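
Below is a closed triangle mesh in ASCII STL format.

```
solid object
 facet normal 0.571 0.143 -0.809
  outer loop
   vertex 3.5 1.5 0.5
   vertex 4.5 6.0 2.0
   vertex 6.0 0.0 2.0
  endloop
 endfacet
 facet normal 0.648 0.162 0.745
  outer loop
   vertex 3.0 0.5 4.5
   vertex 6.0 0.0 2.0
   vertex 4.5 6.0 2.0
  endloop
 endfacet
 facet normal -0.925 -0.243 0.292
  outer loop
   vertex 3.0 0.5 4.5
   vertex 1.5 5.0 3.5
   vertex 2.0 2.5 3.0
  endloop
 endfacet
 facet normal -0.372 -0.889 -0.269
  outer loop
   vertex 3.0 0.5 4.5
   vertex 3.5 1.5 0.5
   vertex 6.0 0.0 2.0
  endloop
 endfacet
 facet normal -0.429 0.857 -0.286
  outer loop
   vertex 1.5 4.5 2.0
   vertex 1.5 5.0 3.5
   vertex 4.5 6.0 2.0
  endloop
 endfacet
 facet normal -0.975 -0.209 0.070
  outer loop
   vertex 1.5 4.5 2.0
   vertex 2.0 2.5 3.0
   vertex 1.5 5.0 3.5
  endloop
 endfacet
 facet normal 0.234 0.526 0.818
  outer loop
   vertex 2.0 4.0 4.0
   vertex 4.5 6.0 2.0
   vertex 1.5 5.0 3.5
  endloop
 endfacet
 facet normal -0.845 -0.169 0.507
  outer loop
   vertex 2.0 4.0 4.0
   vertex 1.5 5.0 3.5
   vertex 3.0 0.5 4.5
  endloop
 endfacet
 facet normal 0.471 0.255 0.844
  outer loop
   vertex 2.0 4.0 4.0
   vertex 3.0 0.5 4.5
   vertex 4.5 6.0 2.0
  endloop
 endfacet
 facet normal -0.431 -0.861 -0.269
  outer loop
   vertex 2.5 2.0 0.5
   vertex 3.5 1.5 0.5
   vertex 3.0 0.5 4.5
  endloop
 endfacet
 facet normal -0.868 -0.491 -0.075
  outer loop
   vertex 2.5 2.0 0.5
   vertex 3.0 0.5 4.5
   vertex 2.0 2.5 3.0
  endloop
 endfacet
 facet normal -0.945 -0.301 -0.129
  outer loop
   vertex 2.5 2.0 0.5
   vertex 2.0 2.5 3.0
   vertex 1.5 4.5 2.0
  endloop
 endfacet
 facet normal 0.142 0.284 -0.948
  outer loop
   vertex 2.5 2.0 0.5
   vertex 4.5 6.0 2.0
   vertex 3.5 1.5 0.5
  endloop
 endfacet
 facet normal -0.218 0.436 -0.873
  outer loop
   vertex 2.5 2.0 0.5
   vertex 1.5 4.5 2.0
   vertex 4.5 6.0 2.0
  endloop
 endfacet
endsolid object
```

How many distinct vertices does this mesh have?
9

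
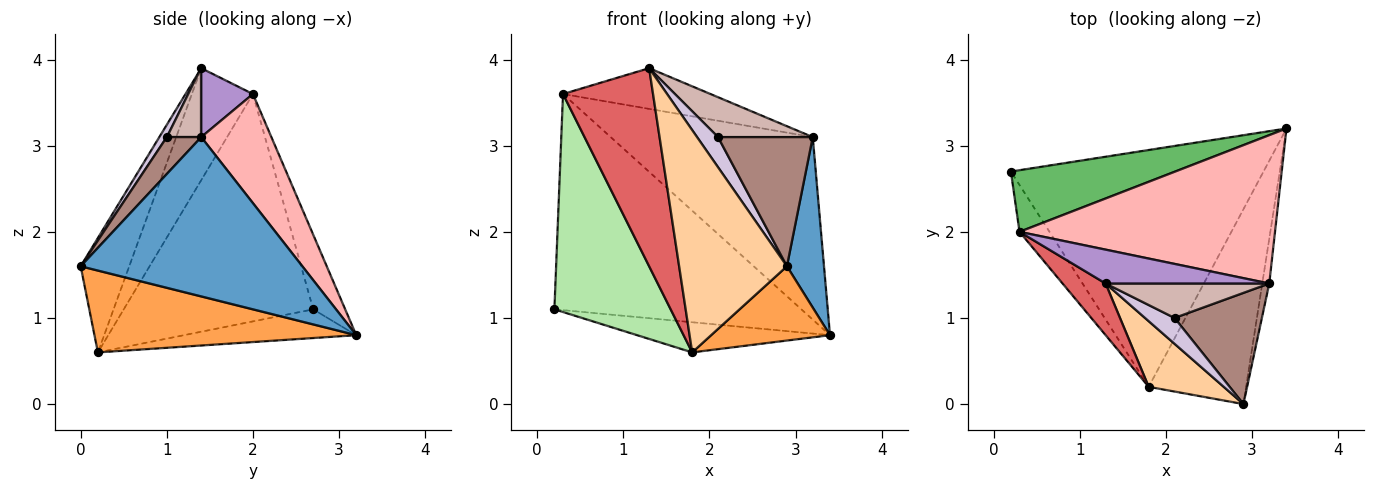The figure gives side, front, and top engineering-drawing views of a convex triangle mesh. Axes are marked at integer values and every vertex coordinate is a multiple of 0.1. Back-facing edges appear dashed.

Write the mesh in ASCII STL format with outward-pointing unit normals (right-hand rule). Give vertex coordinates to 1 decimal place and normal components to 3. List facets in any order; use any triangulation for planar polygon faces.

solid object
 facet normal 0.985 -0.165 -0.043
  outer loop
   vertex 3.2 1.4 3.1
   vertex 2.9 0.0 1.6
   vertex 3.4 3.2 0.8
  endloop
 endfacet
 facet normal -0.112 0.125 -0.986
  outer loop
   vertex 1.8 0.2 0.6
   vertex 0.2 2.7 1.1
   vertex 3.4 3.2 0.8
  endloop
 endfacet
 facet normal 0.617 -0.280 -0.735
  outer loop
   vertex 1.8 0.2 0.6
   vertex 3.4 3.2 0.8
   vertex 2.9 0.0 1.6
  endloop
 endfacet
 facet normal -0.397 -0.880 0.260
  outer loop
   vertex 1.8 0.2 0.6
   vertex 2.9 0.0 1.6
   vertex 1.3 1.4 3.9
  endloop
 endfacet
 facet normal -0.124 0.954 0.272
  outer loop
   vertex 0.3 2.0 3.6
   vertex 3.4 3.2 0.8
   vertex 0.2 2.7 1.1
  endloop
 endfacet
 facet normal -0.847 -0.520 -0.112
  outer loop
   vertex 0.3 2.0 3.6
   vertex 0.2 2.7 1.1
   vertex 1.8 0.2 0.6
  endloop
 endfacet
 facet normal -0.549 -0.809 0.211
  outer loop
   vertex 0.3 2.0 3.6
   vertex 1.8 0.2 0.6
   vertex 1.3 1.4 3.9
  endloop
 endfacet
 facet normal 0.260 0.749 0.609
  outer loop
   vertex 0.3 2.0 3.6
   vertex 3.2 1.4 3.1
   vertex 3.4 3.2 0.8
  endloop
 endfacet
 facet normal 0.260 0.742 0.618
  outer loop
   vertex 0.3 2.0 3.6
   vertex 1.3 1.4 3.9
   vertex 3.2 1.4 3.1
  endloop
 endfacet
 facet normal 0.262 -0.733 0.628
  outer loop
   vertex 2.1 1.0 3.1
   vertex 1.3 1.4 3.9
   vertex 2.9 0.0 1.6
  endloop
 endfacet
 facet normal 0.266 -0.731 0.629
  outer loop
   vertex 2.1 1.0 3.1
   vertex 2.9 0.0 1.6
   vertex 3.2 1.4 3.1
  endloop
 endfacet
 facet normal 0.265 -0.730 0.630
  outer loop
   vertex 2.1 1.0 3.1
   vertex 3.2 1.4 3.1
   vertex 1.3 1.4 3.9
  endloop
 endfacet
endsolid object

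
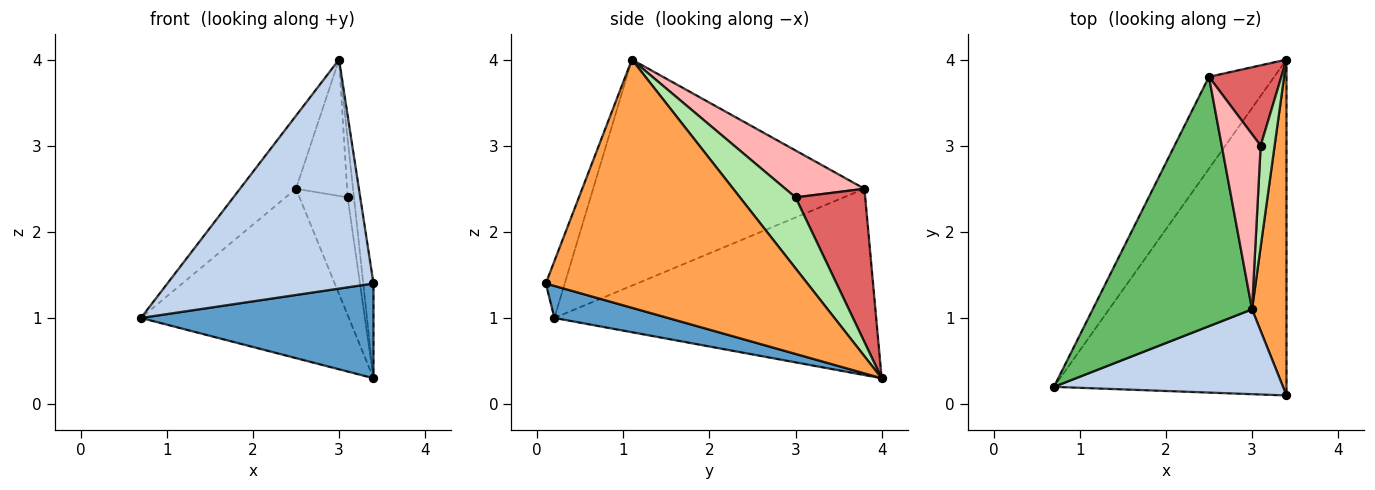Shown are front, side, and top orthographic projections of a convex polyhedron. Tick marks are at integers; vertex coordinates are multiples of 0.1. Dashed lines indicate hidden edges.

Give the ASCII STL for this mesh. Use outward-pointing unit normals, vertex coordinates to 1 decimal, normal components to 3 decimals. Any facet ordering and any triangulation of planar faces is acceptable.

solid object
 facet normal 0.131 -0.269 -0.954
  outer loop
   vertex 3.4 0.1 1.4
   vertex 0.7 0.2 1.0
   vertex 3.4 4.0 0.3
  endloop
 endfacet
 facet normal -0.086 -0.934 0.346
  outer loop
   vertex 3.0 1.1 4.0
   vertex 0.7 0.2 1.0
   vertex 3.4 0.1 1.4
  endloop
 endfacet
 facet normal 0.990 0.039 0.137
  outer loop
   vertex 3.0 1.1 4.0
   vertex 3.4 0.1 1.4
   vertex 3.4 4.0 0.3
  endloop
 endfacet
 facet normal -0.806 0.521 -0.282
  outer loop
   vertex 2.5 3.8 2.5
   vertex 3.4 4.0 0.3
   vertex 0.7 0.2 1.0
  endloop
 endfacet
 facet normal -0.806 0.166 0.568
  outer loop
   vertex 2.5 3.8 2.5
   vertex 0.7 0.2 1.0
   vertex 3.0 1.1 4.0
  endloop
 endfacet
 facet normal 0.975 0.110 0.192
  outer loop
   vertex 3.1 3.0 2.4
   vertex 3.0 1.1 4.0
   vertex 3.4 4.0 0.3
  endloop
 endfacet
 facet normal 0.767 0.530 0.362
  outer loop
   vertex 3.1 3.0 2.4
   vertex 3.4 4.0 0.3
   vertex 2.5 3.8 2.5
  endloop
 endfacet
 facet normal 0.689 0.445 0.572
  outer loop
   vertex 3.1 3.0 2.4
   vertex 2.5 3.8 2.5
   vertex 3.0 1.1 4.0
  endloop
 endfacet
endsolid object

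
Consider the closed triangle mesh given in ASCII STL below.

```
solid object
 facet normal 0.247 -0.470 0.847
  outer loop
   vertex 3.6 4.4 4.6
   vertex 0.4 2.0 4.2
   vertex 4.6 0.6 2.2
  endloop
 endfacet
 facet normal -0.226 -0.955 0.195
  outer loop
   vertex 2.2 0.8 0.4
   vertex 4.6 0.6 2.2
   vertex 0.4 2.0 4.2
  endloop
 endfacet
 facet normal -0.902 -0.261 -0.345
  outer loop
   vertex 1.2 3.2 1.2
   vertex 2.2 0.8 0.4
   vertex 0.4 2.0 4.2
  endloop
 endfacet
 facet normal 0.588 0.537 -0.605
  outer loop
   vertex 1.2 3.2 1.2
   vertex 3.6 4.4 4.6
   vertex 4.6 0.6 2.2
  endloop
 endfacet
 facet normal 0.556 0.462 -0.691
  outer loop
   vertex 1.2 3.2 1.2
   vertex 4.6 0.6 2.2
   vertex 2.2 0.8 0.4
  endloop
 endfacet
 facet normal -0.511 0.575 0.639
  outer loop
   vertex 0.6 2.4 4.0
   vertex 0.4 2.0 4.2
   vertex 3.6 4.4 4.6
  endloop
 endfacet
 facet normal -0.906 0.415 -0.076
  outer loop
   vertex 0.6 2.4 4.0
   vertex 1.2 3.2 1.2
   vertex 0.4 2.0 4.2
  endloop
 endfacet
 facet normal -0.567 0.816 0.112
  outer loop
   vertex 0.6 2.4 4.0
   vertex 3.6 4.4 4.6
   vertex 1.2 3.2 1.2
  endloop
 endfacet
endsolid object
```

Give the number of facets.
8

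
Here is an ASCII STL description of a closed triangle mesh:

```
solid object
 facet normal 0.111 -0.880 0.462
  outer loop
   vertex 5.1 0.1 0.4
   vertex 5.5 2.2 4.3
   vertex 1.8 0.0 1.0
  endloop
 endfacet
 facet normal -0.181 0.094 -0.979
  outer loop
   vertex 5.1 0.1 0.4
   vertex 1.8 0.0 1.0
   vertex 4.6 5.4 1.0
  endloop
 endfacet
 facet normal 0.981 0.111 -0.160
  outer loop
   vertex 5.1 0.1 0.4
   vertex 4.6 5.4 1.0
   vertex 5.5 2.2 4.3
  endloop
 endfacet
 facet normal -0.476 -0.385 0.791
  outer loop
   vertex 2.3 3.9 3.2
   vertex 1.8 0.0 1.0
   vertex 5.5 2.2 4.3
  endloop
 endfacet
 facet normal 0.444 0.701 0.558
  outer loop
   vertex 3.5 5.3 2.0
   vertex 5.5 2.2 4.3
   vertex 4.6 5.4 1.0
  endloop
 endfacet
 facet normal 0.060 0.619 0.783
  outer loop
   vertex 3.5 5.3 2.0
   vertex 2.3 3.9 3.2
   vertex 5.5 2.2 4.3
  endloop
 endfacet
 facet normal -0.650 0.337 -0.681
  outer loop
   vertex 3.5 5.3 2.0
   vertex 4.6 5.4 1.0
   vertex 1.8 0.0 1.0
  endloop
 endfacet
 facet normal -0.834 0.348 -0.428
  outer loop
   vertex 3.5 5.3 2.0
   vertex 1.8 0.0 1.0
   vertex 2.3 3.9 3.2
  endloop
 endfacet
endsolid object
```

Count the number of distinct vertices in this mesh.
6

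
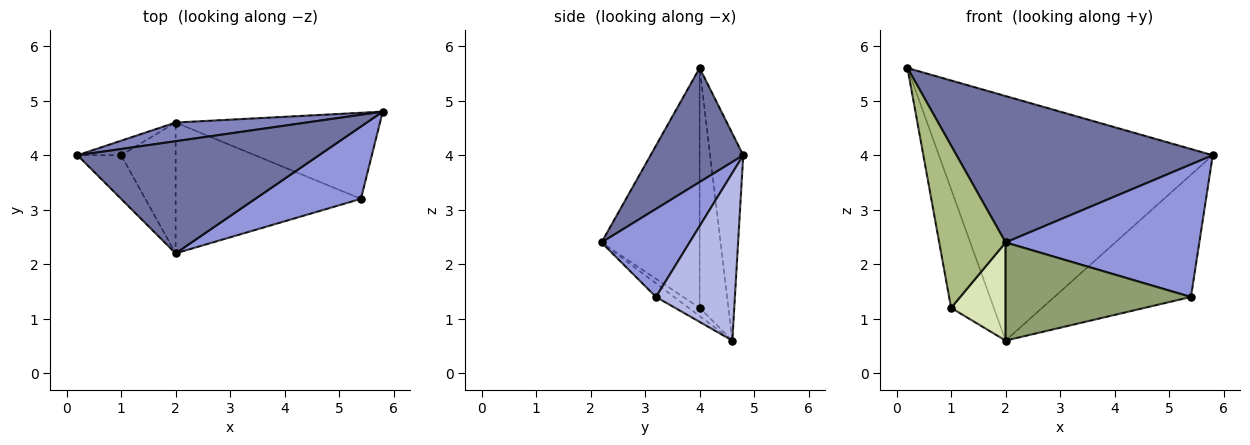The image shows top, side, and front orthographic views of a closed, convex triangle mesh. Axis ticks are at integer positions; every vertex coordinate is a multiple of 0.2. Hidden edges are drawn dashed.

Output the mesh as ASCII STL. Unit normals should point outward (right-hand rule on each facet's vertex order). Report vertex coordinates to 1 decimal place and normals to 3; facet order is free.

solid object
 facet normal 0.276 -0.763 0.584
  outer loop
   vertex 2.0 2.2 2.4
   vertex 5.8 4.8 4.0
   vertex 0.2 4.0 5.6
  endloop
 endfacet
 facet normal -0.120 0.990 0.076
  outer loop
   vertex 2.0 4.6 0.6
   vertex 0.2 4.0 5.6
   vertex 5.8 4.8 4.0
  endloop
 endfacet
 facet normal 0.371 -0.815 0.445
  outer loop
   vertex 5.4 3.2 1.4
   vertex 5.8 4.8 4.0
   vertex 2.0 2.2 2.4
  endloop
 endfacet
 facet normal 0.427 0.739 -0.521
  outer loop
   vertex 5.4 3.2 1.4
   vertex 2.0 4.6 0.6
   vertex 5.8 4.8 4.0
  endloop
 endfacet
 facet normal -0.059 -0.599 -0.799
  outer loop
   vertex 5.4 3.2 1.4
   vertex 2.0 2.2 2.4
   vertex 2.0 4.6 0.6
  endloop
 endfacet
 facet normal -0.819 -0.554 -0.149
  outer loop
   vertex 1.0 4.0 1.2
   vertex 2.0 2.2 2.4
   vertex 0.2 4.0 5.6
  endloop
 endfacet
 facet normal -0.556 0.825 -0.101
  outer loop
   vertex 1.0 4.0 1.2
   vertex 0.2 4.0 5.6
   vertex 2.0 4.6 0.6
  endloop
 endfacet
 facet normal -0.119 -0.596 -0.794
  outer loop
   vertex 1.0 4.0 1.2
   vertex 2.0 4.6 0.6
   vertex 2.0 2.2 2.4
  endloop
 endfacet
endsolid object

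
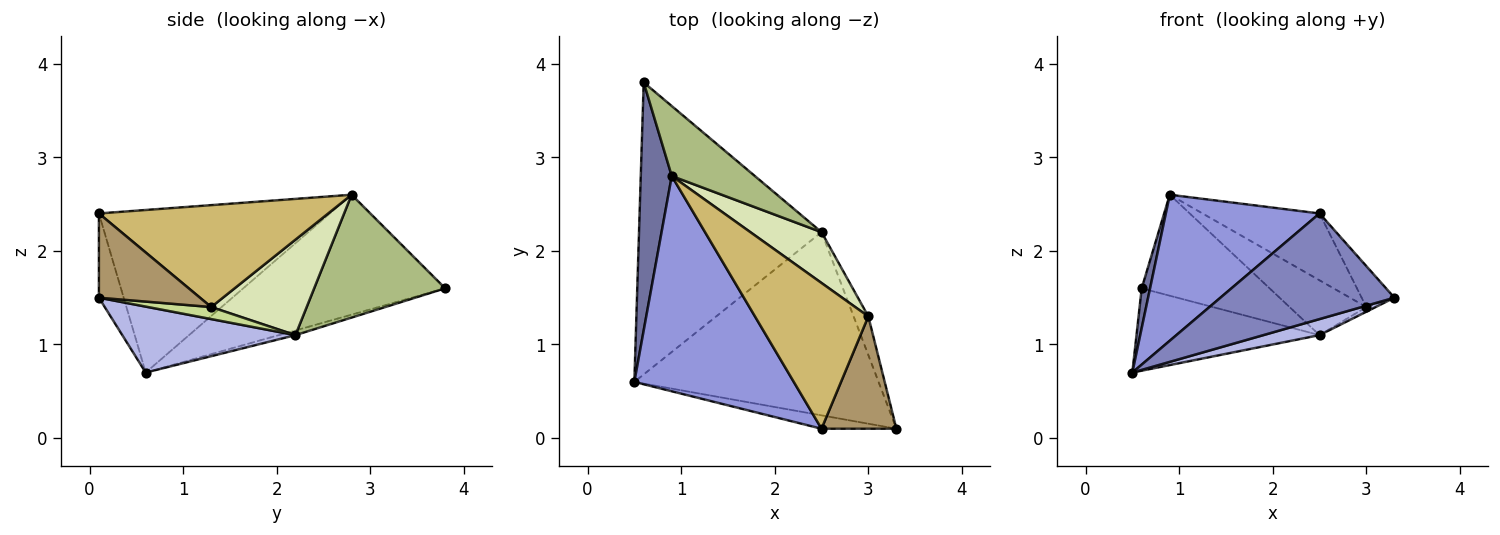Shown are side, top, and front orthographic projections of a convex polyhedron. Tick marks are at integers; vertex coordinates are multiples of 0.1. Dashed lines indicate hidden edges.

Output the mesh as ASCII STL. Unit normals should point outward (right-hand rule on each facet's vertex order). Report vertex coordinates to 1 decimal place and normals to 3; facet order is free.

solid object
 facet normal -0.967 -0.040 0.250
  outer loop
   vertex 0.9 2.8 2.6
   vertex 0.6 3.8 1.6
   vertex 0.5 0.6 0.7
  endloop
 endfacet
 facet normal -0.140 -0.982 -0.124
  outer loop
   vertex 2.5 0.1 2.4
   vertex 0.5 0.6 0.7
   vertex 3.3 0.1 1.5
  endloop
 endfacet
 facet normal -0.645 -0.429 0.633
  outer loop
   vertex 2.5 0.1 2.4
   vertex 0.9 2.8 2.6
   vertex 0.5 0.6 0.7
  endloop
 endfacet
 facet normal 0.260 -0.084 -0.962
  outer loop
   vertex 2.5 2.2 1.1
   vertex 3.3 0.1 1.5
   vertex 0.5 0.6 0.7
  endloop
 endfacet
 facet normal -0.025 0.271 -0.962
  outer loop
   vertex 2.5 2.2 1.1
   vertex 0.5 0.6 0.7
   vertex 0.6 3.8 1.6
  endloop
 endfacet
 facet normal 0.644 0.629 0.436
  outer loop
   vertex 2.5 2.2 1.1
   vertex 0.6 3.8 1.6
   vertex 0.9 2.8 2.6
  endloop
 endfacet
 facet normal 0.630 0.093 -0.771
  outer loop
   vertex 3.0 1.3 1.4
   vertex 3.3 0.1 1.5
   vertex 2.5 2.2 1.1
  endloop
 endfacet
 facet normal 0.674 0.542 0.502
  outer loop
   vertex 3.0 1.3 1.4
   vertex 2.5 2.2 1.1
   vertex 0.9 2.8 2.6
  endloop
 endfacet
 facet normal 0.726 0.235 0.646
  outer loop
   vertex 3.0 1.3 1.4
   vertex 2.5 0.1 2.4
   vertex 3.3 0.1 1.5
  endloop
 endfacet
 facet normal 0.633 0.323 0.704
  outer loop
   vertex 3.0 1.3 1.4
   vertex 0.9 2.8 2.6
   vertex 2.5 0.1 2.4
  endloop
 endfacet
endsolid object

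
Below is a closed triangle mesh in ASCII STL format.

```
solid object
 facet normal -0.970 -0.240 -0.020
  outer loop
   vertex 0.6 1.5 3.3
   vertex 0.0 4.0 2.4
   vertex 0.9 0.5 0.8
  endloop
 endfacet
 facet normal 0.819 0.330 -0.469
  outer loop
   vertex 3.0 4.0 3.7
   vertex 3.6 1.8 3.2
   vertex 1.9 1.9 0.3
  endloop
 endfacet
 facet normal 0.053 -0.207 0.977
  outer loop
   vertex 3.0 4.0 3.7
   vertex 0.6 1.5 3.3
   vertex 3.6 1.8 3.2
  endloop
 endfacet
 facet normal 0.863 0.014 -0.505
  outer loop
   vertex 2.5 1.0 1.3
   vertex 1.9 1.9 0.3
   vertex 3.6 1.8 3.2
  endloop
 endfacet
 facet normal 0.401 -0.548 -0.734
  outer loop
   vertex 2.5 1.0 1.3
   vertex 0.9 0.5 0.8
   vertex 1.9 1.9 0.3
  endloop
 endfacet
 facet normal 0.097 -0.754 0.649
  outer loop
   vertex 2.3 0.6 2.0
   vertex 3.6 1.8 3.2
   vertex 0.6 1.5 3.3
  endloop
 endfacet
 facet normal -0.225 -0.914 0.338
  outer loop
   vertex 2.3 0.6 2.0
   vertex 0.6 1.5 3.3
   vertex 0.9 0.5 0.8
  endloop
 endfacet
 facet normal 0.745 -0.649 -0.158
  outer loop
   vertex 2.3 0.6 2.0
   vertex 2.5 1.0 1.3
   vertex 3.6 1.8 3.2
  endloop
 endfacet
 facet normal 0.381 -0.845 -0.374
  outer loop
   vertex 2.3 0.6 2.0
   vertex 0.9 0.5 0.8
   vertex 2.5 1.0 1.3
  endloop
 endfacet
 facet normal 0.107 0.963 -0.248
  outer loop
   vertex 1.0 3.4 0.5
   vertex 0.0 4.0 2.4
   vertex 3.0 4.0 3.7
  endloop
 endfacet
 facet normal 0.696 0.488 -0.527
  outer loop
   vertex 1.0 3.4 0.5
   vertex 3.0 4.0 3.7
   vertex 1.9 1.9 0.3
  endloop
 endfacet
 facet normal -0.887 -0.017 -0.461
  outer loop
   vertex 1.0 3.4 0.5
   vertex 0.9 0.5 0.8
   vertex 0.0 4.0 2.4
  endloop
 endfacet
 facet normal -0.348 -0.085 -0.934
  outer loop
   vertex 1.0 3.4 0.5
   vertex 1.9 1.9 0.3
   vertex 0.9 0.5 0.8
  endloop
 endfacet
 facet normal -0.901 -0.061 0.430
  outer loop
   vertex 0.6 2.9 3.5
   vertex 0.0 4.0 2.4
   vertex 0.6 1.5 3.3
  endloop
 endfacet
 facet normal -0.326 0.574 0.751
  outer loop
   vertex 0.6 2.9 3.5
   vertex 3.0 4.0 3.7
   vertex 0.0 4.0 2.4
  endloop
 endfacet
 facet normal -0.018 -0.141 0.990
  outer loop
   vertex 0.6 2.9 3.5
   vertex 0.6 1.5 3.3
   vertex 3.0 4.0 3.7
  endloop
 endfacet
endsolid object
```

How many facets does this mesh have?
16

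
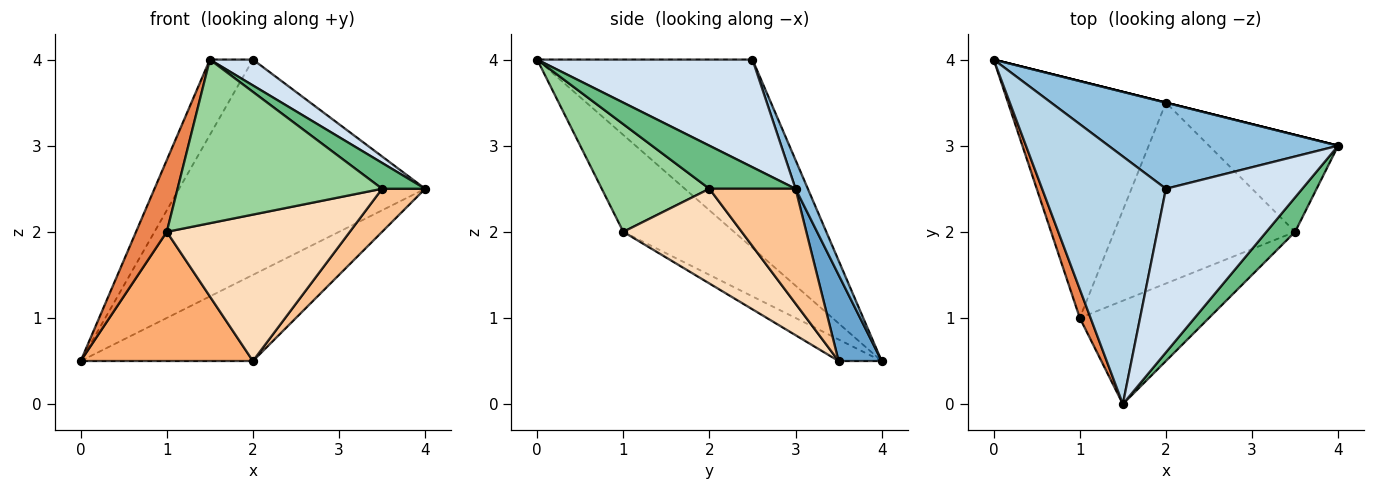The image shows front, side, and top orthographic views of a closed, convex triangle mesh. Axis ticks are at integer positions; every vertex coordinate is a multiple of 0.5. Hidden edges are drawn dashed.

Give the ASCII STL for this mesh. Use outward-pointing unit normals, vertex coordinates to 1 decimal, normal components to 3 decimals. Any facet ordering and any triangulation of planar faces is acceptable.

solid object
 facet normal 0.243 0.970 0.000
  outer loop
   vertex 2.0 3.5 0.5
   vertex 0.0 4.0 0.5
   vertex 4.0 3.0 2.5
  endloop
 endfacet
 facet normal 0.046 0.927 0.371
  outer loop
   vertex 2.0 2.5 4.0
   vertex 4.0 3.0 2.5
   vertex 0.0 4.0 0.5
  endloop
 endfacet
 facet normal -0.824 0.165 0.542
  outer loop
   vertex 2.0 2.5 4.0
   vertex 0.0 4.0 0.5
   vertex 1.5 0.0 4.0
  endloop
 endfacet
 facet normal 0.615 -0.123 0.779
  outer loop
   vertex 2.0 2.5 4.0
   vertex 1.5 0.0 4.0
   vertex 4.0 3.0 2.5
  endloop
 endfacet
 facet normal -0.958 -0.266 0.106
  outer loop
   vertex 1.0 1.0 2.0
   vertex 1.5 0.0 4.0
   vertex 0.0 4.0 0.5
  endloop
 endfacet
 facet normal -0.119 -0.475 -0.872
  outer loop
   vertex 1.0 1.0 2.0
   vertex 0.0 4.0 0.5
   vertex 2.0 3.5 0.5
  endloop
 endfacet
 facet normal 0.630 -0.315 -0.709
  outer loop
   vertex 3.5 2.0 2.5
   vertex 2.0 3.5 0.5
   vertex 4.0 3.0 2.5
  endloop
 endfacet
 facet normal 0.377 -0.583 -0.720
  outer loop
   vertex 3.5 2.0 2.5
   vertex 1.0 1.0 2.0
   vertex 2.0 3.5 0.5
  endloop
 endfacet
 facet normal 0.768 -0.384 0.512
  outer loop
   vertex 3.5 2.0 2.5
   vertex 4.0 3.0 2.5
   vertex 1.5 0.0 4.0
  endloop
 endfacet
 facet normal 0.407 -0.772 -0.488
  outer loop
   vertex 3.5 2.0 2.5
   vertex 1.5 0.0 4.0
   vertex 1.0 1.0 2.0
  endloop
 endfacet
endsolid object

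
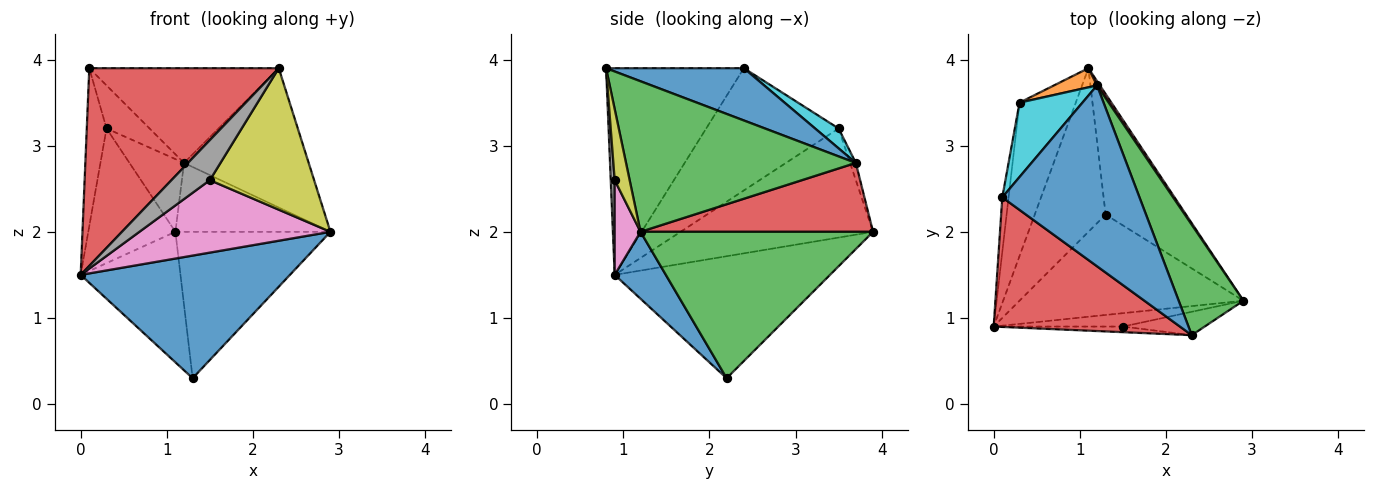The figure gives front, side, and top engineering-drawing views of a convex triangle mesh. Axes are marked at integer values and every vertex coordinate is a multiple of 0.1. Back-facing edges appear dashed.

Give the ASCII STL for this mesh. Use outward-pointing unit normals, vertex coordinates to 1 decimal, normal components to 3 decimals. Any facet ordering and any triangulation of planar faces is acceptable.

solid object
 facet normal 0.186 -0.760 -0.622
  outer loop
   vertex 1.3 2.2 0.3
   vertex 2.9 1.2 2.0
   vertex 0.0 0.9 1.5
  endloop
 endfacet
 facet normal -0.803 0.372 -0.466
  outer loop
   vertex 1.3 2.2 0.3
   vertex 0.0 0.9 1.5
   vertex 1.1 3.9 2.0
  endloop
 endfacet
 facet normal 0.757 0.505 -0.416
  outer loop
   vertex 1.3 2.2 0.3
   vertex 1.1 3.9 2.0
   vertex 2.9 1.2 2.0
  endloop
 endfacet
 facet normal -0.520 -0.715 0.468
  outer loop
   vertex 2.3 0.8 3.9
   vertex 0.1 2.4 3.9
   vertex 0.0 0.9 1.5
  endloop
 endfacet
 facet normal -0.825 0.373 -0.425
  outer loop
   vertex 0.3 3.5 3.2
   vertex 1.1 3.9 2.0
   vertex 0.0 0.9 1.5
  endloop
 endfacet
 facet normal -0.988 0.147 -0.051
  outer loop
   vertex 0.3 3.5 3.2
   vertex 0.0 0.9 1.5
   vertex 0.1 2.4 3.9
  endloop
 endfacet
 facet normal 0.132 -0.975 -0.180
  outer loop
   vertex 1.5 0.9 2.6
   vertex 0.0 0.9 1.5
   vertex 2.9 1.2 2.0
  endloop
 endfacet
 facet normal 0.101 -0.985 -0.138
  outer loop
   vertex 1.5 0.9 2.6
   vertex 2.3 0.8 3.9
   vertex 0.0 0.9 1.5
  endloop
 endfacet
 facet normal 0.140 -0.977 -0.161
  outer loop
   vertex 1.5 0.9 2.6
   vertex 2.9 1.2 2.0
   vertex 2.3 0.8 3.9
  endloop
 endfacet
 facet normal 0.264 0.483 0.835
  outer loop
   vertex 1.2 3.7 2.8
   vertex 0.3 3.5 3.2
   vertex 0.1 2.4 3.9
  endloop
 endfacet
 facet normal 0.320 0.440 0.839
  outer loop
   vertex 1.2 3.7 2.8
   vertex 0.1 2.4 3.9
   vertex 2.3 0.8 3.9
  endloop
 endfacet
 facet normal -0.101 0.962 0.253
  outer loop
   vertex 1.2 3.7 2.8
   vertex 1.1 3.9 2.0
   vertex 0.3 3.5 3.2
  endloop
 endfacet
 facet normal 0.822 0.446 0.354
  outer loop
   vertex 1.2 3.7 2.8
   vertex 2.3 0.8 3.9
   vertex 2.9 1.2 2.0
  endloop
 endfacet
 facet normal 0.832 0.554 0.035
  outer loop
   vertex 1.2 3.7 2.8
   vertex 2.9 1.2 2.0
   vertex 1.1 3.9 2.0
  endloop
 endfacet
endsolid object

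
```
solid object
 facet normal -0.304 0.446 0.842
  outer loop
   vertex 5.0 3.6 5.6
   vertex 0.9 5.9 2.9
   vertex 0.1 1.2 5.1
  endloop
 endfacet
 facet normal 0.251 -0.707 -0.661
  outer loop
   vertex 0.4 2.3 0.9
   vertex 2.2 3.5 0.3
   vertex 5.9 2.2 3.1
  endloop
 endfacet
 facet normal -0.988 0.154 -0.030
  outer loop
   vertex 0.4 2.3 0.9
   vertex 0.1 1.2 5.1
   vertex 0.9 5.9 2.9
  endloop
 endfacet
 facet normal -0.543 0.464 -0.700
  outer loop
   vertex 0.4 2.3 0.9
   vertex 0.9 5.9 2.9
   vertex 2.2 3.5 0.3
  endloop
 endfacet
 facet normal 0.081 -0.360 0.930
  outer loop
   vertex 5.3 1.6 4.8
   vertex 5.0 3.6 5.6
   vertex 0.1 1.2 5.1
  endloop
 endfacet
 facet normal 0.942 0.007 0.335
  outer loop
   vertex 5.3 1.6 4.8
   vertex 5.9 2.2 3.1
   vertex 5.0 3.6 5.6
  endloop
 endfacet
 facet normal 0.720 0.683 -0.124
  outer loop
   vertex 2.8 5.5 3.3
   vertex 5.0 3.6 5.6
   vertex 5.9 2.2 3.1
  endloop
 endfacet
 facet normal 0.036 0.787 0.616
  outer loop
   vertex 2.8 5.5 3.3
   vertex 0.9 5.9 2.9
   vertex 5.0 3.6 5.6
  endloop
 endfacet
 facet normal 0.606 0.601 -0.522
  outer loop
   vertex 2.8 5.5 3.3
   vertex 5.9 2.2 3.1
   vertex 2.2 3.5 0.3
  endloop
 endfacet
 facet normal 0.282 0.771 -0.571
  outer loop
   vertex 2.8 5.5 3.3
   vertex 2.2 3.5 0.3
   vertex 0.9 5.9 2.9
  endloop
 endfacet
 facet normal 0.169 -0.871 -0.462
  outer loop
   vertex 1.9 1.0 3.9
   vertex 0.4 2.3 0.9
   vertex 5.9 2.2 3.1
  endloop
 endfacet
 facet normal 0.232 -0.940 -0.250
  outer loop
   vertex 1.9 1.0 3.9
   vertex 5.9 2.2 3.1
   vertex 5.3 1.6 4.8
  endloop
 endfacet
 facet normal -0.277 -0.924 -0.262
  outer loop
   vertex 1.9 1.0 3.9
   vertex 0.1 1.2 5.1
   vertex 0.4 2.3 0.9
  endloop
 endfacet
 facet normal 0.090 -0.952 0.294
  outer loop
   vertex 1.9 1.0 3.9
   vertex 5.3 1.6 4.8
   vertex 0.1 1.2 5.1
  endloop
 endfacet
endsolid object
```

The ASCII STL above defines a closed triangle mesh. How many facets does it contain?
14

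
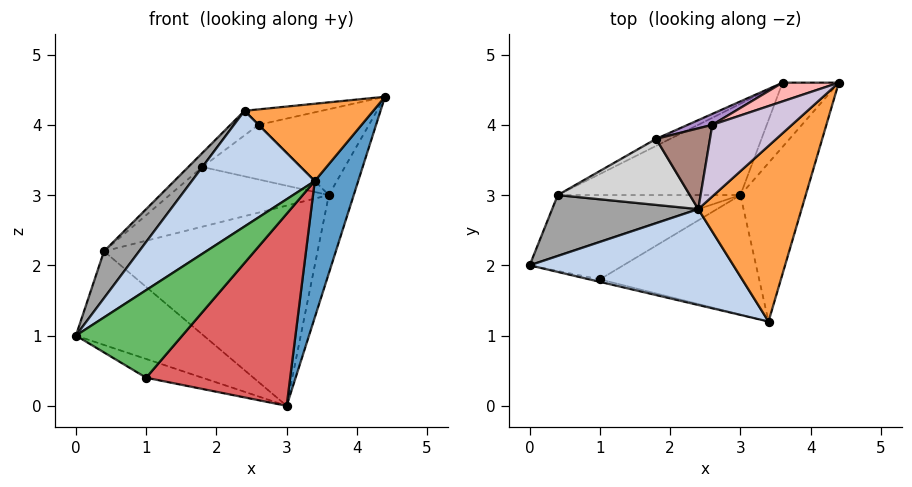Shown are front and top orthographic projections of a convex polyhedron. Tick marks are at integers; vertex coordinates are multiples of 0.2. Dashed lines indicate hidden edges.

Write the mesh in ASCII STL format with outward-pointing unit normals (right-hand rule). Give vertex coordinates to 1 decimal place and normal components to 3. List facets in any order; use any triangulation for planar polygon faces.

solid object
 facet normal 0.952 -0.199 -0.231
  outer loop
   vertex 3.0 3.0 0.0
   vertex 4.4 4.6 4.4
   vertex 3.4 1.2 3.2
  endloop
 endfacet
 facet normal -0.511 -0.662 0.549
  outer loop
   vertex 2.4 2.8 4.2
   vertex 0.0 2.0 1.0
   vertex 3.4 1.2 3.2
  endloop
 endfacet
 facet normal 0.262 -0.389 0.883
  outer loop
   vertex 2.4 2.8 4.2
   vertex 3.4 1.2 3.2
   vertex 4.4 4.6 4.4
  endloop
 endfacet
 facet normal 0.743 0.517 -0.425
  outer loop
   vertex 3.6 4.6 3.0
   vertex 4.4 4.6 4.4
   vertex 3.0 3.0 0.0
  endloop
 endfacet
 facet normal -0.212 -0.977 -0.028
  outer loop
   vertex 1.0 1.8 0.4
   vertex 3.4 1.2 3.2
   vertex 0.0 2.0 1.0
  endloop
 endfacet
 facet normal -0.408 0.408 -0.816
  outer loop
   vertex 1.0 1.8 0.4
   vertex 0.0 2.0 1.0
   vertex 3.0 3.0 0.0
  endloop
 endfacet
 facet normal 0.374 -0.787 -0.490
  outer loop
   vertex 1.0 1.8 0.4
   vertex 3.0 3.0 0.0
   vertex 3.4 1.2 3.2
  endloop
 endfacet
 facet normal -0.350 0.915 0.200
  outer loop
   vertex 2.6 4.0 4.0
   vertex 4.4 4.6 4.4
   vertex 3.6 4.6 3.0
  endloop
 endfacet
 facet normal -0.365 0.913 0.183
  outer loop
   vertex 2.6 4.0 4.0
   vertex 3.6 4.6 3.0
   vertex 1.8 3.8 3.4
  endloop
 endfacet
 facet normal -0.276 0.203 0.939
  outer loop
   vertex 2.6 4.0 4.0
   vertex 2.4 2.8 4.2
   vertex 4.4 4.6 4.4
  endloop
 endfacet
 facet normal -0.620 0.228 0.751
  outer loop
   vertex 2.6 4.0 4.0
   vertex 1.8 3.8 3.4
   vertex 2.4 2.8 4.2
  endloop
 endfacet
 facet normal -0.423 0.900 -0.106
  outer loop
   vertex 0.4 3.0 2.2
   vertex 1.8 3.8 3.4
   vertex 3.6 4.6 3.0
  endloop
 endfacet
 facet normal -0.419 0.761 -0.495
  outer loop
   vertex 0.4 3.0 2.2
   vertex 3.0 3.0 0.0
   vertex 0.0 2.0 1.0
  endloop
 endfacet
 facet normal -0.331 0.858 -0.392
  outer loop
   vertex 0.4 3.0 2.2
   vertex 3.6 4.6 3.0
   vertex 3.0 3.0 0.0
  endloop
 endfacet
 facet normal -0.649 -0.464 0.603
  outer loop
   vertex 0.4 3.0 2.2
   vertex 0.0 2.0 1.0
   vertex 2.4 2.8 4.2
  endloop
 endfacet
 facet normal -0.692 0.150 0.707
  outer loop
   vertex 0.4 3.0 2.2
   vertex 2.4 2.8 4.2
   vertex 1.8 3.8 3.4
  endloop
 endfacet
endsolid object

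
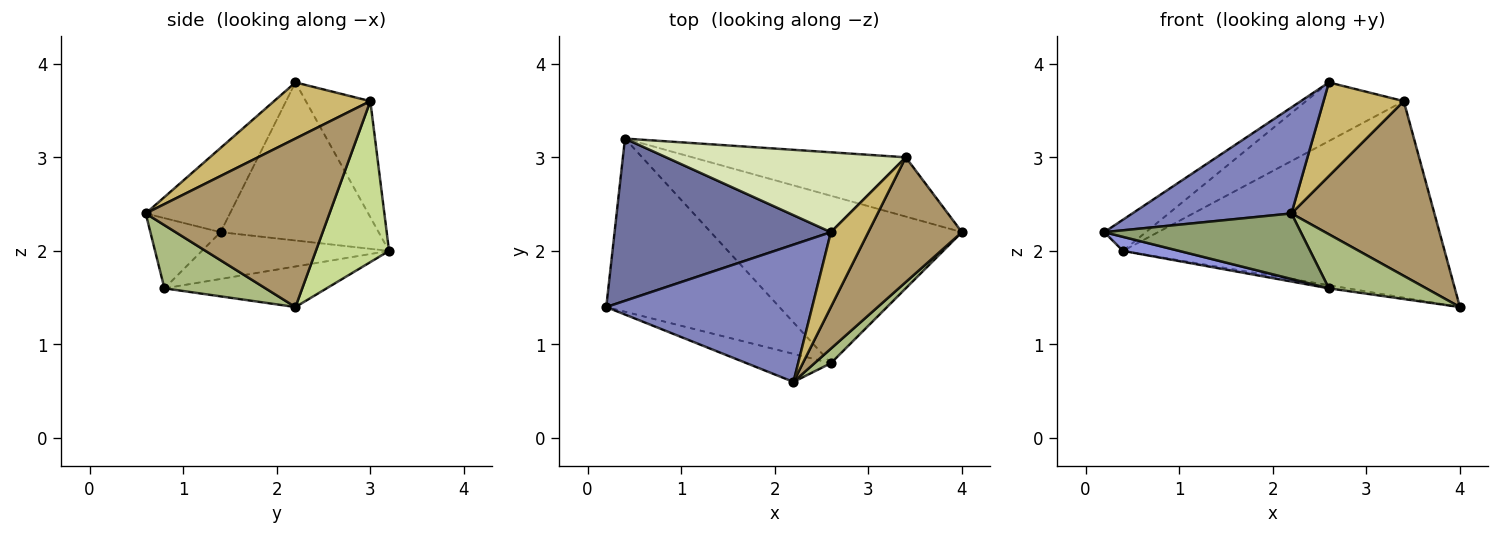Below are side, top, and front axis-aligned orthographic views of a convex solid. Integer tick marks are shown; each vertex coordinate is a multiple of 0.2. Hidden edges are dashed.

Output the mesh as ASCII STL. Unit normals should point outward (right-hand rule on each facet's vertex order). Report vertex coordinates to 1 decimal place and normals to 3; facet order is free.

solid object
 facet normal -0.583 0.153 0.798
  outer loop
   vertex 2.6 2.2 3.8
   vertex 0.4 3.2 2.0
   vertex 0.2 1.4 2.2
  endloop
 endfacet
 facet normal -0.308 -0.582 0.753
  outer loop
   vertex 2.2 0.6 2.4
   vertex 2.6 2.2 3.8
   vertex 0.2 1.4 2.2
  endloop
 endfacet
 facet normal -0.260 -0.078 -0.962
  outer loop
   vertex 2.6 0.8 1.6
   vertex 0.2 1.4 2.2
   vertex 0.4 3.2 2.0
  endloop
 endfacet
 facet normal -0.159 0.018 -0.987
  outer loop
   vertex 2.6 0.8 1.6
   vertex 0.4 3.2 2.0
   vertex 4.0 2.2 1.4
  endloop
 endfacet
 facet normal -0.312 -0.873 -0.374
  outer loop
   vertex 2.6 0.8 1.6
   vertex 2.2 0.6 2.4
   vertex 0.2 1.4 2.2
  endloop
 endfacet
 facet normal 0.708 -0.682 0.184
  outer loop
   vertex 2.6 0.8 1.6
   vertex 4.0 2.2 1.4
   vertex 2.2 0.6 2.4
  endloop
 endfacet
 facet normal 0.213 0.935 -0.282
  outer loop
   vertex 3.4 3.0 3.6
   vertex 4.0 2.2 1.4
   vertex 0.4 3.2 2.0
  endloop
 endfacet
 facet normal -0.364 0.551 0.751
  outer loop
   vertex 3.4 3.0 3.6
   vertex 0.4 3.2 2.0
   vertex 2.6 2.2 3.8
  endloop
 endfacet
 facet normal 0.723 -0.562 0.402
  outer loop
   vertex 3.4 3.0 3.6
   vertex 2.2 0.6 2.4
   vertex 4.0 2.2 1.4
  endloop
 endfacet
 facet normal 0.684 -0.570 0.456
  outer loop
   vertex 3.4 3.0 3.6
   vertex 2.6 2.2 3.8
   vertex 2.2 0.6 2.4
  endloop
 endfacet
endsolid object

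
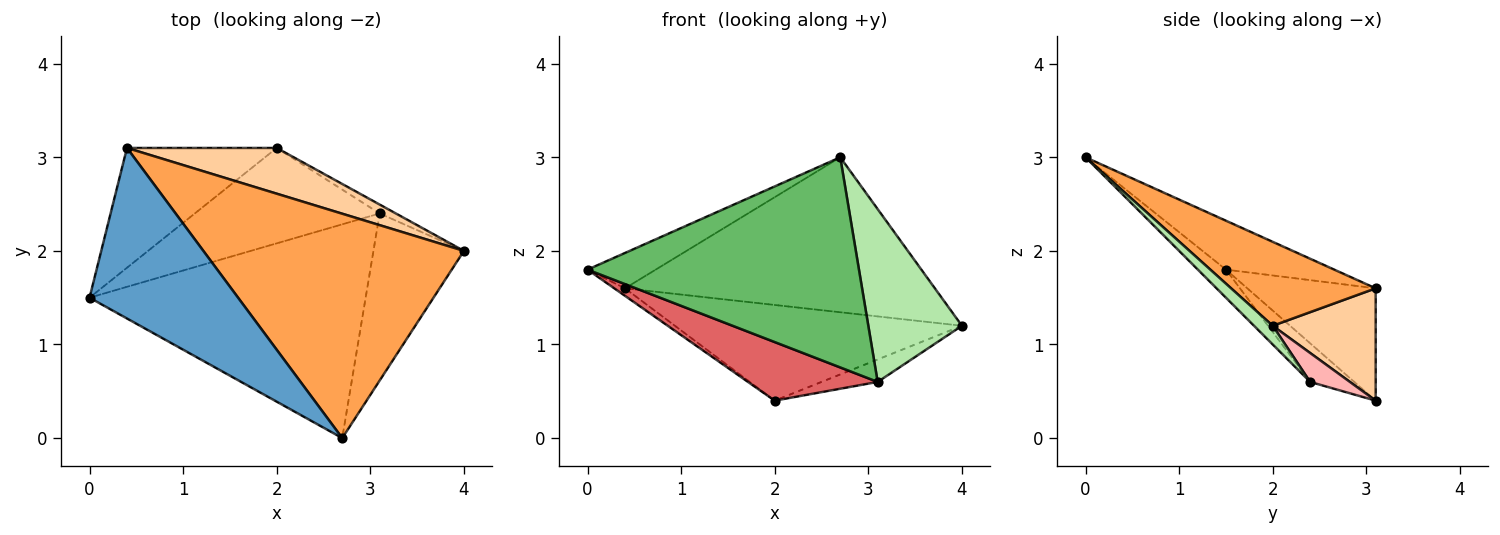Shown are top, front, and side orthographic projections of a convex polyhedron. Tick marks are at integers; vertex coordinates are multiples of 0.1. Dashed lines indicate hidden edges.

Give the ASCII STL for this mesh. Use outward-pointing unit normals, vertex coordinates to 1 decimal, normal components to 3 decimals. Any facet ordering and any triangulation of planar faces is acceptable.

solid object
 facet normal -0.307 0.193 0.932
  outer loop
   vertex 0.4 3.1 1.6
   vertex 0.0 1.5 1.8
   vertex 2.7 0.0 3.0
  endloop
 endfacet
 facet normal -0.599 0.050 -0.799
  outer loop
   vertex 0.4 3.1 1.6
   vertex 2.0 3.1 0.4
   vertex 0.0 1.5 1.8
  endloop
 endfacet
 facet normal 0.256 0.549 0.795
  outer loop
   vertex 0.4 3.1 1.6
   vertex 2.7 0.0 3.0
   vertex 4.0 2.0 1.2
  endloop
 endfacet
 facet normal 0.308 0.858 0.410
  outer loop
   vertex 0.4 3.1 1.6
   vertex 4.0 2.0 1.2
   vertex 2.0 3.1 0.4
  endloop
 endfacet
 facet normal -0.072 -0.699 -0.711
  outer loop
   vertex 3.1 2.4 0.6
   vertex 2.7 0.0 3.0
   vertex 0.0 1.5 1.8
  endloop
 endfacet
 facet normal 0.142 -0.712 -0.688
  outer loop
   vertex 3.1 2.4 0.6
   vertex 4.0 2.0 1.2
   vertex 2.7 0.0 3.0
  endloop
 endfacet
 facet normal -0.175 -0.515 -0.839
  outer loop
   vertex 3.1 2.4 0.6
   vertex 0.0 1.5 1.8
   vertex 2.0 3.1 0.4
  endloop
 endfacet
 facet normal 0.550 0.777 -0.307
  outer loop
   vertex 3.1 2.4 0.6
   vertex 2.0 3.1 0.4
   vertex 4.0 2.0 1.2
  endloop
 endfacet
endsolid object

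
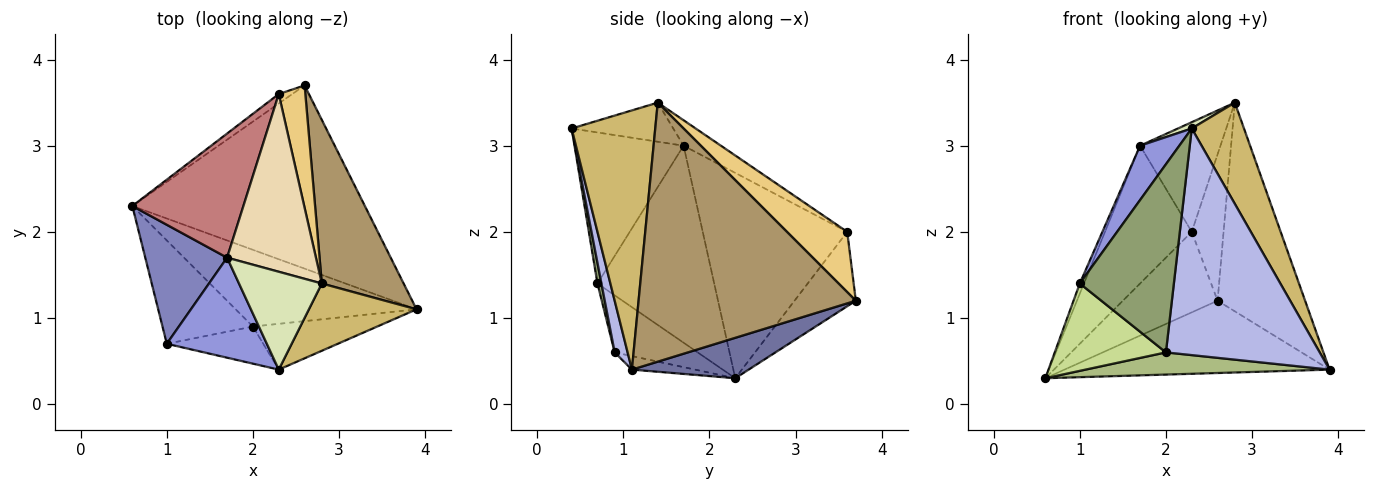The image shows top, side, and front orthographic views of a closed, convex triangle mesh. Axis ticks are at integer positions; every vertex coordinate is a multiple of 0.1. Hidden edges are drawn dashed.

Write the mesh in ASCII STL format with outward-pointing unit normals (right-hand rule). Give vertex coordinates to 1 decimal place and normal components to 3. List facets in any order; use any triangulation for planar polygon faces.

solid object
 facet normal 0.160 0.362 -0.918
  outer loop
   vertex 2.6 3.7 1.2
   vertex 3.9 1.1 0.4
   vertex 0.6 2.3 0.3
  endloop
 endfacet
 facet normal -0.923 0.033 0.383
  outer loop
   vertex 1.7 1.7 3.0
   vertex 0.6 2.3 0.3
   vertex 1.0 0.7 1.4
  endloop
 endfacet
 facet normal -0.799 -0.287 0.529
  outer loop
   vertex 1.7 1.7 3.0
   vertex 1.0 0.7 1.4
   vertex 2.3 0.4 3.2
  endloop
 endfacet
 facet normal 0.082 -0.977 -0.197
  outer loop
   vertex 2.0 0.9 0.6
   vertex 3.9 1.1 0.4
   vertex 2.3 0.4 3.2
  endloop
 endfacet
 facet normal 0.041 -0.980 -0.193
  outer loop
   vertex 2.0 0.9 0.6
   vertex 2.3 0.4 3.2
   vertex 1.0 0.7 1.4
  endloop
 endfacet
 facet normal -0.072 -0.277 -0.958
  outer loop
   vertex 2.0 0.9 0.6
   vertex 0.6 2.3 0.3
   vertex 3.9 1.1 0.4
  endloop
 endfacet
 facet normal -0.434 -0.582 -0.688
  outer loop
   vertex 2.0 0.9 0.6
   vertex 1.0 0.7 1.4
   vertex 0.6 2.3 0.3
  endloop
 endfacet
 facet normal -0.426 -0.058 0.903
  outer loop
   vertex 2.8 1.4 3.5
   vertex 1.7 1.7 3.0
   vertex 2.3 0.4 3.2
  endloop
 endfacet
 facet normal 0.890 0.359 0.281
  outer loop
   vertex 2.8 1.4 3.5
   vertex 3.9 1.1 0.4
   vertex 2.6 3.7 1.2
  endloop
 endfacet
 facet normal 0.800 -0.500 0.332
  outer loop
   vertex 2.8 1.4 3.5
   vertex 2.3 0.4 3.2
   vertex 3.9 1.1 0.4
  endloop
 endfacet
 facet normal 0.824 0.435 0.363
  outer loop
   vertex 2.3 3.6 2.0
   vertex 2.8 1.4 3.5
   vertex 2.6 3.7 1.2
  endloop
 endfacet
 facet normal -0.237 0.510 0.827
  outer loop
   vertex 2.3 3.6 2.0
   vertex 1.7 1.7 3.0
   vertex 2.8 1.4 3.5
  endloop
 endfacet
 facet normal -0.541 0.836 -0.098
  outer loop
   vertex 2.3 3.6 2.0
   vertex 2.6 3.7 1.2
   vertex 0.6 2.3 0.3
  endloop
 endfacet
 facet normal -0.778 0.467 0.421
  outer loop
   vertex 2.3 3.6 2.0
   vertex 0.6 2.3 0.3
   vertex 1.7 1.7 3.0
  endloop
 endfacet
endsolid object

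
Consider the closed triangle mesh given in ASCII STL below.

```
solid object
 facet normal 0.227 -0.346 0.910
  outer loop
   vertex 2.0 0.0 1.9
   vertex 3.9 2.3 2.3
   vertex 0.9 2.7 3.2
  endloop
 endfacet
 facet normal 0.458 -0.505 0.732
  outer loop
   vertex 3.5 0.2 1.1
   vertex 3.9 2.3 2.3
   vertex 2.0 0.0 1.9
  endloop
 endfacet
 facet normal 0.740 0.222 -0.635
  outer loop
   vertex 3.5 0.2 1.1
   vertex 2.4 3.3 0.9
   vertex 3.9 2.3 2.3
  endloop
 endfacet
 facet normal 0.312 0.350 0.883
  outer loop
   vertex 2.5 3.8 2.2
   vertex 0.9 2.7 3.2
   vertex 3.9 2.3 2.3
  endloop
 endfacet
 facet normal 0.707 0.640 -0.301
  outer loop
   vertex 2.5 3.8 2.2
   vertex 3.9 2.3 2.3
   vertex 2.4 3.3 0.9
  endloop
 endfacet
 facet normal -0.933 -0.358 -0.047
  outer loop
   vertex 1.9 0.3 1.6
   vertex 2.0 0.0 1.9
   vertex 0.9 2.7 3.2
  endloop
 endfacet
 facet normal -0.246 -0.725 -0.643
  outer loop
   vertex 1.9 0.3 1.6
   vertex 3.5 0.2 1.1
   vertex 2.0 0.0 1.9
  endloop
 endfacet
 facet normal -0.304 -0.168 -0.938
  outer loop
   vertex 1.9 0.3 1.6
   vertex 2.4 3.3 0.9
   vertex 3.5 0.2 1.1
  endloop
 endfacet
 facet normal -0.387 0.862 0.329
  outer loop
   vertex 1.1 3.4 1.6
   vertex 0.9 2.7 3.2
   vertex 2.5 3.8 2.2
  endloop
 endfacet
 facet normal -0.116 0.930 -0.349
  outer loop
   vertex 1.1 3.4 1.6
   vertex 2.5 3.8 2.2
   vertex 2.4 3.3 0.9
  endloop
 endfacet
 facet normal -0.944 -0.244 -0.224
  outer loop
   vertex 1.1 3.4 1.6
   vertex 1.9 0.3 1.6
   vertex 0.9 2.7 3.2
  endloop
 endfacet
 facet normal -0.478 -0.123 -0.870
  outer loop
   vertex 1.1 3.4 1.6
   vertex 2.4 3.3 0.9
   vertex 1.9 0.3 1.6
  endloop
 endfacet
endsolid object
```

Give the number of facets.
12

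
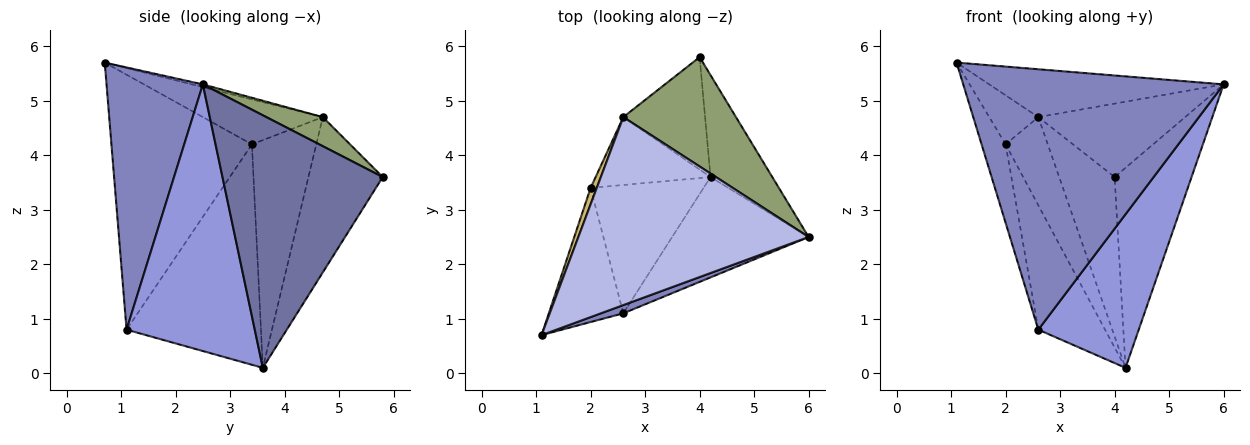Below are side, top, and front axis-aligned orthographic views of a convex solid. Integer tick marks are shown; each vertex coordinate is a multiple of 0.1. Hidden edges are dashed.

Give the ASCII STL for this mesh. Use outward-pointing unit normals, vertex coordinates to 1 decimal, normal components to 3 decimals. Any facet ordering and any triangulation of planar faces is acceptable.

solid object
 facet normal 0.880 0.423 -0.215
  outer loop
   vertex 4.2 3.6 0.1
   vertex 4.0 5.8 3.6
   vertex 6.0 2.5 5.3
  endloop
 endfacet
 facet normal 0.347 -0.937 0.030
  outer loop
   vertex 2.6 1.1 0.8
   vertex 6.0 2.5 5.3
   vertex 1.1 0.7 5.7
  endloop
 endfacet
 facet normal 0.730 -0.572 -0.374
  outer loop
   vertex 2.6 1.1 0.8
   vertex 4.2 3.6 0.1
   vertex 6.0 2.5 5.3
  endloop
 endfacet
 facet normal -0.011 0.247 0.969
  outer loop
   vertex 2.6 4.7 4.7
   vertex 1.1 0.7 5.7
   vertex 6.0 2.5 5.3
  endloop
 endfacet
 facet normal 0.209 0.545 0.812
  outer loop
   vertex 2.6 4.7 4.7
   vertex 6.0 2.5 5.3
   vertex 4.0 5.8 3.6
  endloop
 endfacet
 facet normal -0.738 0.551 -0.389
  outer loop
   vertex 2.6 4.7 4.7
   vertex 4.0 5.8 3.6
   vertex 4.2 3.6 0.1
  endloop
 endfacet
 facet normal -0.814 0.404 -0.417
  outer loop
   vertex 2.0 3.4 4.2
   vertex 4.2 3.6 0.1
   vertex 2.6 1.1 0.8
  endloop
 endfacet
 facet normal -0.770 0.505 -0.389
  outer loop
   vertex 2.0 3.4 4.2
   vertex 2.6 4.7 4.7
   vertex 4.2 3.6 0.1
  endloop
 endfacet
 facet normal -0.947 0.162 -0.277
  outer loop
   vertex 2.0 3.4 4.2
   vertex 2.6 1.1 0.8
   vertex 1.1 0.7 5.7
  endloop
 endfacet
 facet normal -0.918 0.376 0.125
  outer loop
   vertex 2.0 3.4 4.2
   vertex 1.1 0.7 5.7
   vertex 2.6 4.7 4.7
  endloop
 endfacet
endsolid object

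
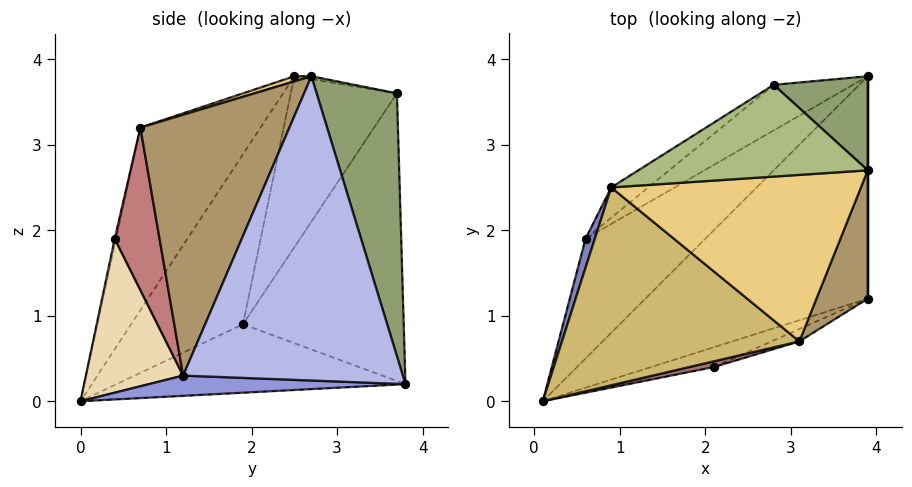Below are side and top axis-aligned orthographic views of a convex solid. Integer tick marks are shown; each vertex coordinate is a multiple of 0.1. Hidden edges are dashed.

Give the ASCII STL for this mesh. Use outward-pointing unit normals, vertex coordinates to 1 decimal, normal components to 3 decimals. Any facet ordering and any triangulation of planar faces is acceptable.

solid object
 facet normal -0.436 0.476 -0.763
  outer loop
   vertex 0.6 1.9 0.9
   vertex 3.9 3.8 0.2
   vertex 0.1 0.0 0.0
  endloop
 endfacet
 facet normal -0.972 0.231 0.053
  outer loop
   vertex 0.9 2.5 3.8
   vertex 0.6 1.9 0.9
   vertex 0.1 0.0 0.0
  endloop
 endfacet
 facet normal 0.091 -0.038 -0.995
  outer loop
   vertex 3.9 1.2 0.3
   vertex 0.1 0.0 0.0
   vertex 3.9 3.8 0.2
  endloop
 endfacet
 facet normal 1.000 0.000 0.000
  outer loop
   vertex 3.9 1.2 0.3
   vertex 3.9 3.8 0.2
   vertex 3.9 2.7 3.8
  endloop
 endfacet
 facet normal 0.632 0.741 0.226
  outer loop
   vertex 2.8 3.7 3.6
   vertex 3.9 2.7 3.8
   vertex 3.9 3.8 0.2
  endloop
 endfacet
 facet normal -0.012 0.183 0.983
  outer loop
   vertex 2.8 3.7 3.6
   vertex 0.9 2.5 3.8
   vertex 3.9 2.7 3.8
  endloop
 endfacet
 facet normal -0.516 0.844 -0.142
  outer loop
   vertex 2.8 3.7 3.6
   vertex 3.9 3.8 0.2
   vertex 0.6 1.9 0.9
  endloop
 endfacet
 facet normal -0.539 0.834 -0.117
  outer loop
   vertex 2.8 3.7 3.6
   vertex 0.6 1.9 0.9
   vertex 0.9 2.5 3.8
  endloop
 endfacet
 facet normal 0.895 -0.411 0.176
  outer loop
   vertex 3.1 0.7 3.2
   vertex 3.9 1.2 0.3
   vertex 3.9 2.7 3.8
  endloop
 endfacet
 facet normal -0.429 -0.710 0.558
  outer loop
   vertex 3.1 0.7 3.2
   vertex 0.9 2.5 3.8
   vertex 0.1 0.0 0.0
  endloop
 endfacet
 facet normal 0.020 -0.294 0.955
  outer loop
   vertex 3.1 0.7 3.2
   vertex 3.9 2.7 3.8
   vertex 0.9 2.5 3.8
  endloop
 endfacet
 facet normal 0.308 -0.943 -0.125
  outer loop
   vertex 2.1 0.4 1.9
   vertex 0.1 0.0 0.0
   vertex 3.9 1.2 0.3
  endloop
 endfacet
 facet normal -0.069 -0.959 0.274
  outer loop
   vertex 2.1 0.4 1.9
   vertex 3.1 0.7 3.2
   vertex 0.1 0.0 0.0
  endloop
 endfacet
 facet normal 0.359 -0.931 -0.061
  outer loop
   vertex 2.1 0.4 1.9
   vertex 3.9 1.2 0.3
   vertex 3.1 0.7 3.2
  endloop
 endfacet
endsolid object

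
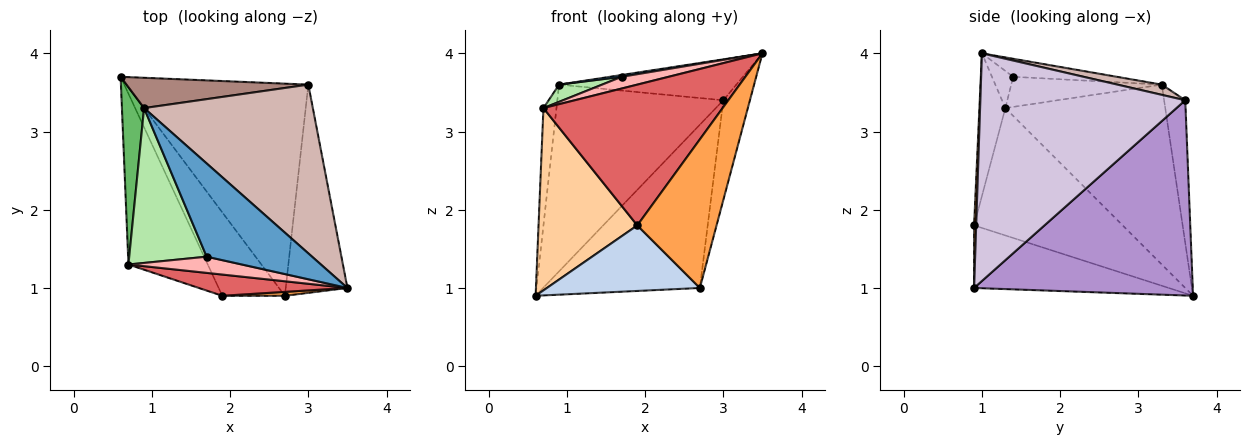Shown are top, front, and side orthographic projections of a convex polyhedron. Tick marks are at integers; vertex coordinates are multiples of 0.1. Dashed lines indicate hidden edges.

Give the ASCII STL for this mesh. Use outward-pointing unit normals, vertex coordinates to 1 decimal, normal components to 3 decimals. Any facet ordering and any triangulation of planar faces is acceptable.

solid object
 facet normal -0.168 -0.019 0.986
  outer loop
   vertex 0.9 3.3 3.6
   vertex 1.7 1.4 3.7
   vertex 3.5 1.0 4.0
  endloop
 endfacet
 facet normal -0.618 -0.486 -0.618
  outer loop
   vertex 2.7 0.9 1.0
   vertex 1.9 0.9 1.8
   vertex 0.6 3.7 0.9
  endloop
 endfacet
 facet normal 0.026 -0.999 0.026
  outer loop
   vertex 2.7 0.9 1.0
   vertex 3.5 1.0 4.0
   vertex 1.9 0.9 1.8
  endloop
 endfacet
 facet normal -0.739 -0.491 -0.460
  outer loop
   vertex 0.7 1.3 3.3
   vertex 0.6 3.7 0.9
   vertex 1.9 0.9 1.8
  endloop
 endfacet
 facet normal -0.989 0.081 0.122
  outer loop
   vertex 0.7 1.3 3.3
   vertex 0.9 3.3 3.6
   vertex 0.6 3.7 0.9
  endloop
 endfacet
 facet normal -0.361 -0.103 0.927
  outer loop
   vertex 0.7 1.3 3.3
   vertex 1.7 1.4 3.7
   vertex 0.9 3.3 3.6
  endloop
 endfacet
 facet normal -0.142 -0.979 0.148
  outer loop
   vertex 0.7 1.3 3.3
   vertex 1.9 0.9 1.8
   vertex 3.5 1.0 4.0
  endloop
 endfacet
 facet normal -0.256 -0.567 0.783
  outer loop
   vertex 0.7 1.3 3.3
   vertex 3.5 1.0 4.0
   vertex 1.7 1.4 3.7
  endloop
 endfacet
 facet normal 0.648 0.464 -0.604
  outer loop
   vertex 3.0 3.6 3.4
   vertex 2.7 0.9 1.0
   vertex 0.6 3.7 0.9
  endloop
 endfacet
 facet normal 0.958 0.124 -0.260
  outer loop
   vertex 3.0 3.6 3.4
   vertex 3.5 1.0 4.0
   vertex 2.7 0.9 1.0
  endloop
 endfacet
 facet normal -0.125 0.979 0.159
  outer loop
   vertex 3.0 3.6 3.4
   vertex 0.6 3.7 0.9
   vertex 0.9 3.3 3.6
  endloop
 endfacet
 facet normal 0.059 0.235 0.970
  outer loop
   vertex 3.0 3.6 3.4
   vertex 0.9 3.3 3.6
   vertex 3.5 1.0 4.0
  endloop
 endfacet
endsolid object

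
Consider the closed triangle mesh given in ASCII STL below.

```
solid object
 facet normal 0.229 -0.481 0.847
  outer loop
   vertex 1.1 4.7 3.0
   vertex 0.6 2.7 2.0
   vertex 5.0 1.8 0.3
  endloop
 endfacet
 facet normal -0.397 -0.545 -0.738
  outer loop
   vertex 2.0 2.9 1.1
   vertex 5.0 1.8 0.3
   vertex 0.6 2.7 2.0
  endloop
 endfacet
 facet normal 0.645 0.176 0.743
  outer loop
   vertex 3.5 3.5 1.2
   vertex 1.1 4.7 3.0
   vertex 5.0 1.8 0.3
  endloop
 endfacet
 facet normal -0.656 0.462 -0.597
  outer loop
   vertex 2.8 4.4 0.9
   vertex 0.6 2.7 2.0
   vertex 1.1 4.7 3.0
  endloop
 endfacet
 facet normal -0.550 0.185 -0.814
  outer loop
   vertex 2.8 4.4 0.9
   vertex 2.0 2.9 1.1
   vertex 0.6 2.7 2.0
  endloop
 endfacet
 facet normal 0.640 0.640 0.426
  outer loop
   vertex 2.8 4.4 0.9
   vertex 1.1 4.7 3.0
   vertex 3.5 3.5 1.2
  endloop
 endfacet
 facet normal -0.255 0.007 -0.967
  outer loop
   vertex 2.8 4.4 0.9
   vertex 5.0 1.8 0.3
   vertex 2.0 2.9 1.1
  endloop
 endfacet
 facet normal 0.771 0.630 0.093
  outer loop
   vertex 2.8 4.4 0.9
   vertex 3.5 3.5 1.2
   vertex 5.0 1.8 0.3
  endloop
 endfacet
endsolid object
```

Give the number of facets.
8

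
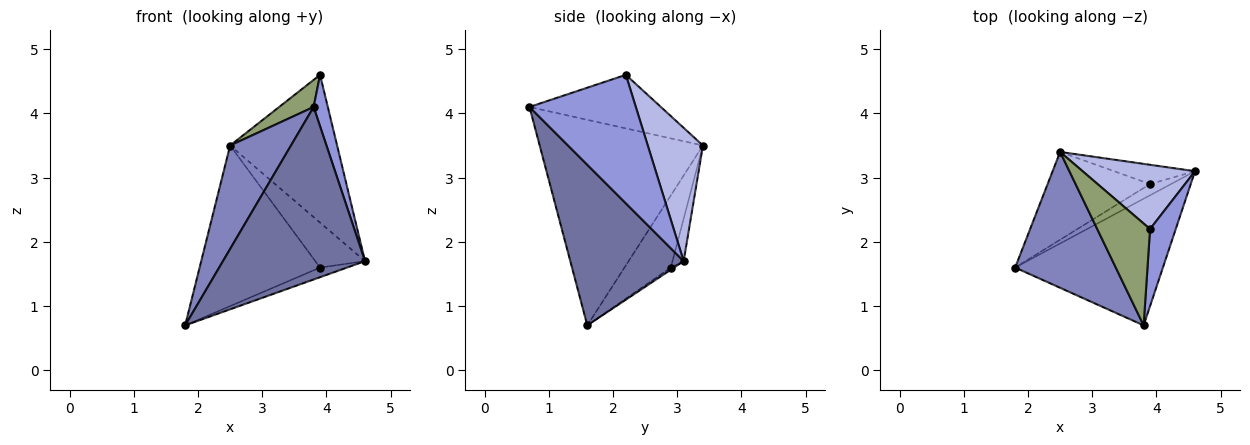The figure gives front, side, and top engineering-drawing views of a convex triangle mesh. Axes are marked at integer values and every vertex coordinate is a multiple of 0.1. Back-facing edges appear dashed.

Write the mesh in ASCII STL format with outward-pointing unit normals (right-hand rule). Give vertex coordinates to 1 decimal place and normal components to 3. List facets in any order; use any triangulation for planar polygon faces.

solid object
 facet normal 0.541 -0.678 -0.498
  outer loop
   vertex 3.8 0.7 4.1
   vertex 1.8 1.6 0.7
   vertex 4.6 3.1 1.7
  endloop
 endfacet
 facet normal -0.852 -0.317 0.417
  outer loop
   vertex 2.5 3.4 3.5
   vertex 1.8 1.6 0.7
   vertex 3.8 0.7 4.1
  endloop
 endfacet
 facet normal 0.972 -0.130 0.194
  outer loop
   vertex 3.9 2.2 4.6
   vertex 3.8 0.7 4.1
   vertex 4.6 3.1 1.7
  endloop
 endfacet
 facet normal 0.427 0.829 0.360
  outer loop
   vertex 3.9 2.2 4.6
   vertex 4.6 3.1 1.7
   vertex 2.5 3.4 3.5
  endloop
 endfacet
 facet normal -0.700 -0.183 0.690
  outer loop
   vertex 3.9 2.2 4.6
   vertex 2.5 3.4 3.5
   vertex 3.8 0.7 4.1
  endloop
 endfacet
 facet normal -0.077 0.649 -0.757
  outer loop
   vertex 3.9 2.9 1.6
   vertex 4.6 3.1 1.7
   vertex 1.8 1.6 0.7
  endloop
 endfacet
 facet normal -0.320 0.831 -0.454
  outer loop
   vertex 3.9 2.9 1.6
   vertex 1.8 1.6 0.7
   vertex 2.5 3.4 3.5
  endloop
 endfacet
 facet normal -0.202 0.900 -0.386
  outer loop
   vertex 3.9 2.9 1.6
   vertex 2.5 3.4 3.5
   vertex 4.6 3.1 1.7
  endloop
 endfacet
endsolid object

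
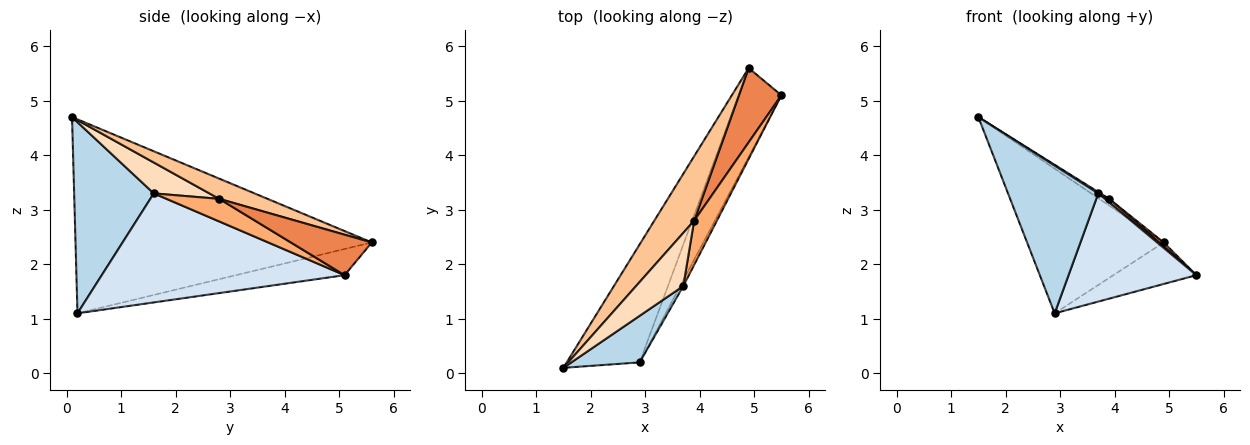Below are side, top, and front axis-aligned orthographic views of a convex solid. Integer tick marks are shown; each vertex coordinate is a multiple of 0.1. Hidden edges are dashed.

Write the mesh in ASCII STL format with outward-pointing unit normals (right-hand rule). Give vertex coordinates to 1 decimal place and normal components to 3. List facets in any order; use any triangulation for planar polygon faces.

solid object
 facet normal -0.859 0.396 -0.323
  outer loop
   vertex 4.9 5.6 2.4
   vertex 2.9 0.2 1.1
   vertex 1.5 0.1 4.7
  endloop
 endfacet
 facet normal -0.484 0.370 -0.793
  outer loop
   vertex 4.9 5.6 2.4
   vertex 5.5 5.1 1.8
   vertex 2.9 0.2 1.1
  endloop
 endfacet
 facet normal 0.644 -0.730 0.230
  outer loop
   vertex 3.7 1.6 3.3
   vertex 1.5 0.1 4.7
   vertex 2.9 0.2 1.1
  endloop
 endfacet
 facet normal 0.885 -0.466 -0.025
  outer loop
   vertex 3.7 1.6 3.3
   vertex 2.9 0.2 1.1
   vertex 5.5 5.1 1.8
  endloop
 endfacet
 facet normal 0.690 -0.040 0.723
  outer loop
   vertex 3.9 2.8 3.2
   vertex 5.5 5.1 1.8
   vertex 4.9 5.6 2.4
  endloop
 endfacet
 facet normal 0.703 -0.058 0.708
  outer loop
   vertex 3.9 2.8 3.2
   vertex 3.7 1.6 3.3
   vertex 5.5 5.1 1.8
  endloop
 endfacet
 facet normal 0.451 0.093 0.888
  outer loop
   vertex 3.9 2.8 3.2
   vertex 4.9 5.6 2.4
   vertex 1.5 0.1 4.7
  endloop
 endfacet
 facet normal 0.547 -0.021 0.837
  outer loop
   vertex 3.9 2.8 3.2
   vertex 1.5 0.1 4.7
   vertex 3.7 1.6 3.3
  endloop
 endfacet
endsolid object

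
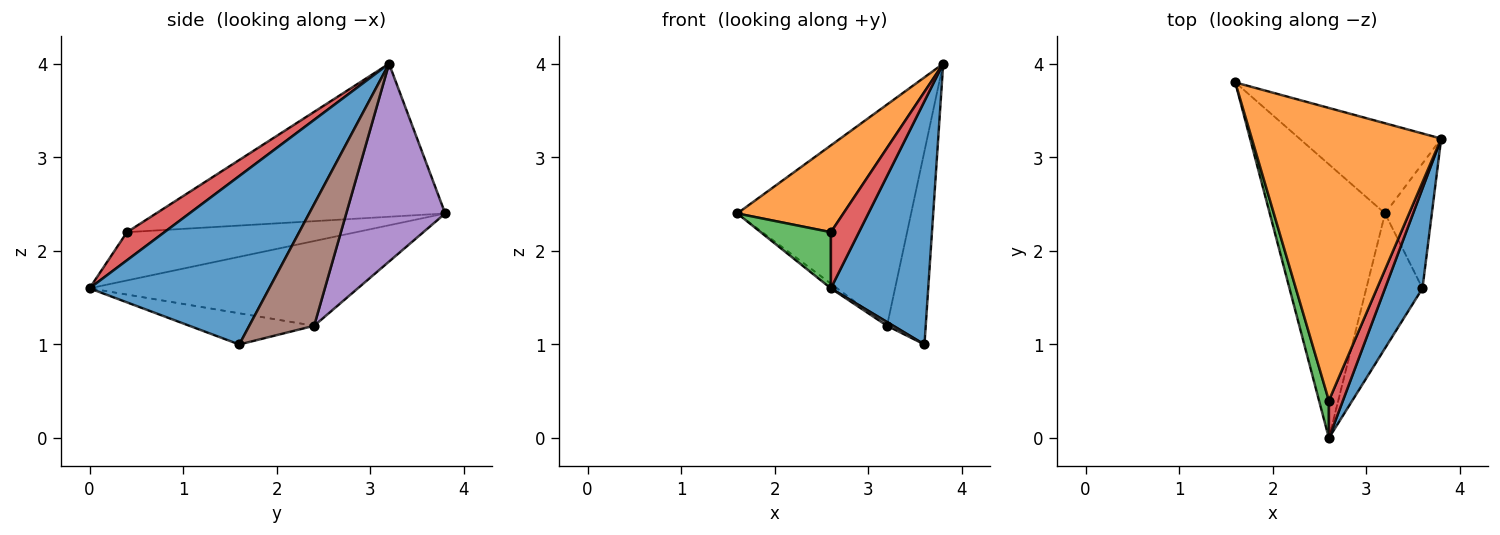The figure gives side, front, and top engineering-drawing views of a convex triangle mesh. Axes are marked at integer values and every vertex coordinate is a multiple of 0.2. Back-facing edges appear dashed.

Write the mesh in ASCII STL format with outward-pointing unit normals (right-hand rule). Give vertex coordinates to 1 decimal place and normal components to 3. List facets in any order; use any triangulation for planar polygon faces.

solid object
 facet normal 0.863 -0.467 0.192
  outer loop
   vertex 3.6 1.6 1.0
   vertex 3.8 3.2 4.0
   vertex 2.6 0.0 1.6
  endloop
 endfacet
 facet normal -0.612 -0.225 0.758
  outer loop
   vertex 2.6 0.4 2.2
   vertex 3.8 3.2 4.0
   vertex 1.6 3.8 2.4
  endloop
 endfacet
 facet normal -0.938 -0.287 0.192
  outer loop
   vertex 2.6 0.4 2.2
   vertex 1.6 3.8 2.4
   vertex 2.6 0.0 1.6
  endloop
 endfacet
 facet normal 0.743 -0.557 0.371
  outer loop
   vertex 2.6 0.4 2.2
   vertex 2.6 0.0 1.6
   vertex 3.8 3.2 4.0
  endloop
 endfacet
 facet normal 0.466 0.819 -0.334
  outer loop
   vertex 3.2 2.4 1.2
   vertex 1.6 3.8 2.4
   vertex 3.8 3.2 4.0
  endloop
 endfacet
 facet normal 0.816 0.486 -0.314
  outer loop
   vertex 3.2 2.4 1.2
   vertex 3.8 3.2 4.0
   vertex 3.6 1.6 1.0
  endloop
 endfacet
 facet normal -0.592 0.014 -0.806
  outer loop
   vertex 3.2 2.4 1.2
   vertex 2.6 0.0 1.6
   vertex 1.6 3.8 2.4
  endloop
 endfacet
 facet normal -0.485 -0.024 -0.874
  outer loop
   vertex 3.2 2.4 1.2
   vertex 3.6 1.6 1.0
   vertex 2.6 0.0 1.6
  endloop
 endfacet
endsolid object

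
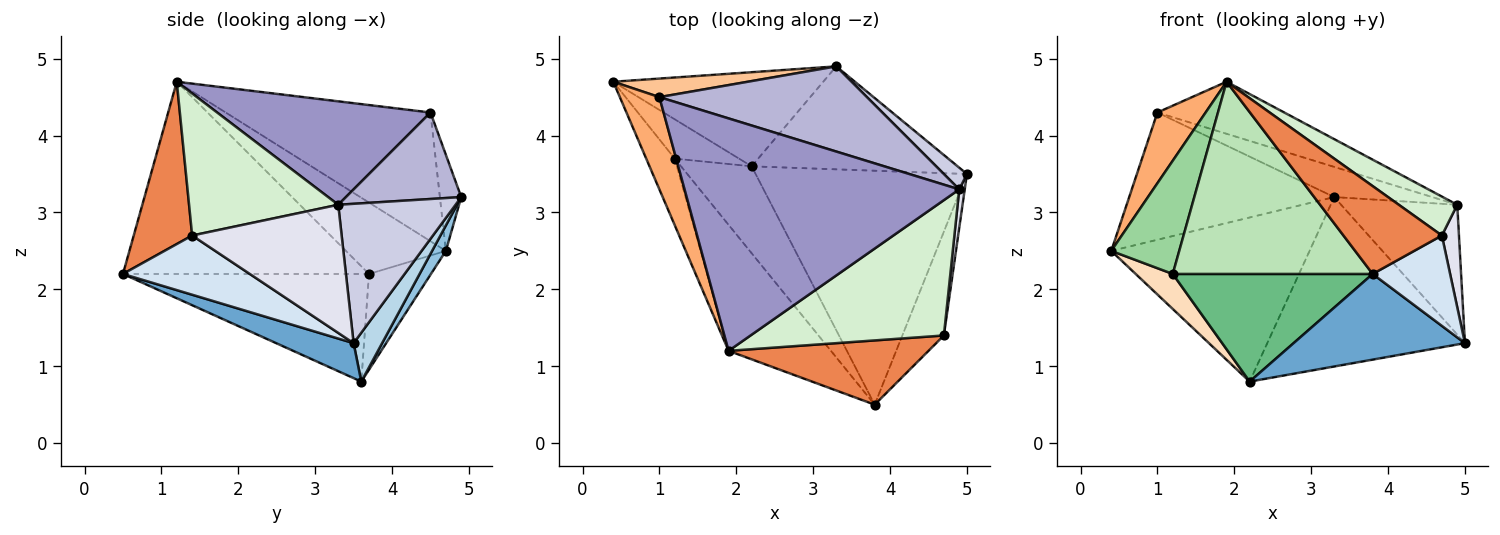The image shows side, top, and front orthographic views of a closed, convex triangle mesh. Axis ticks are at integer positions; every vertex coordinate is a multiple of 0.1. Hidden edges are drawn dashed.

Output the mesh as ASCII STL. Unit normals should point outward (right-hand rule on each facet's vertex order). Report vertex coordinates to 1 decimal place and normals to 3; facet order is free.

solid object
 facet normal 0.154 -0.340 -0.928
  outer loop
   vertex 2.2 3.6 0.8
   vertex 5.0 3.5 1.3
   vertex 3.8 0.5 2.2
  endloop
 endfacet
 facet normal 0.060 0.866 -0.497
  outer loop
   vertex 2.2 3.6 0.8
   vertex 0.4 4.7 2.5
   vertex 3.3 4.9 3.2
  endloop
 endfacet
 facet normal 0.122 0.848 -0.515
  outer loop
   vertex 2.2 3.6 0.8
   vertex 3.3 4.9 3.2
   vertex 5.0 3.5 1.3
  endloop
 endfacet
 facet normal 0.732 -0.447 -0.514
  outer loop
   vertex 4.7 1.4 2.7
   vertex 3.8 0.5 2.2
   vertex 5.0 3.5 1.3
  endloop
 endfacet
 facet normal 0.432 -0.728 0.532
  outer loop
   vertex 4.7 1.4 2.7
   vertex 1.9 1.2 4.7
   vertex 3.8 0.5 2.2
  endloop
 endfacet
 facet normal -0.933 -0.220 0.286
  outer loop
   vertex 1.0 4.5 4.3
   vertex 0.4 4.7 2.5
   vertex 1.9 1.2 4.7
  endloop
 endfacet
 facet normal -0.103 0.984 0.144
  outer loop
   vertex 1.0 4.5 4.3
   vertex 3.3 4.9 3.2
   vertex 0.4 4.7 2.5
  endloop
 endfacet
 facet normal -0.743 -0.445 -0.499
  outer loop
   vertex 1.2 3.7 2.2
   vertex 0.4 4.7 2.5
   vertex 2.2 3.6 0.8
  endloop
 endfacet
 facet normal -0.692 -0.562 -0.454
  outer loop
   vertex 1.2 3.7 2.2
   vertex 2.2 3.6 0.8
   vertex 3.8 0.5 2.2
  endloop
 endfacet
 facet normal -0.785 -0.534 -0.314
  outer loop
   vertex 1.2 3.7 2.2
   vertex 1.9 1.2 4.7
   vertex 0.4 4.7 2.5
  endloop
 endfacet
 facet normal -0.717 -0.583 -0.382
  outer loop
   vertex 1.2 3.7 2.2
   vertex 3.8 0.5 2.2
   vertex 1.9 1.2 4.7
  endloop
 endfacet
 facet normal 0.577 -0.226 0.785
  outer loop
   vertex 4.9 3.3 3.1
   vertex 1.9 1.2 4.7
   vertex 4.7 1.4 2.7
  endloop
 endfacet
 facet normal 0.345 0.205 0.916
  outer loop
   vertex 4.9 3.3 3.1
   vertex 1.0 4.5 4.3
   vertex 1.9 1.2 4.7
  endloop
 endfacet
 facet normal 0.366 0.311 0.877
  outer loop
   vertex 4.9 3.3 3.1
   vertex 3.3 4.9 3.2
   vertex 1.0 4.5 4.3
  endloop
 endfacet
 facet normal 0.706 0.699 0.117
  outer loop
   vertex 4.9 3.3 3.1
   vertex 5.0 3.5 1.3
   vertex 3.3 4.9 3.2
  endloop
 endfacet
 facet normal 0.993 -0.113 0.043
  outer loop
   vertex 4.9 3.3 3.1
   vertex 4.7 1.4 2.7
   vertex 5.0 3.5 1.3
  endloop
 endfacet
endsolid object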